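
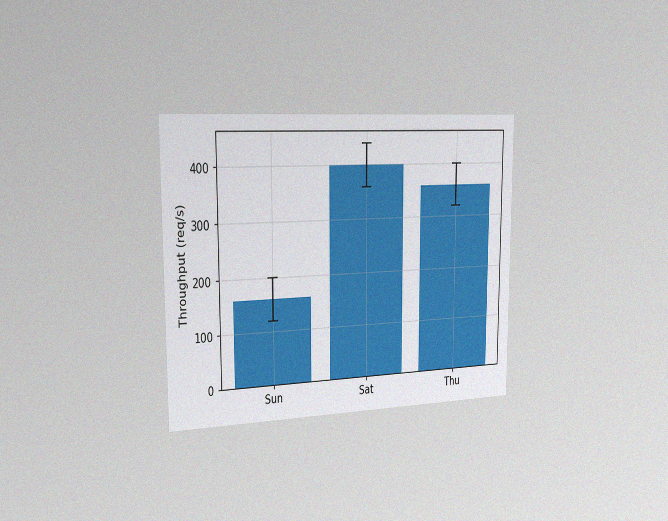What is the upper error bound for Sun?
The chart is viewed slightly from the left, with some photo noise. The Sun bar's upper whisker reaches 200req/s.

200req/s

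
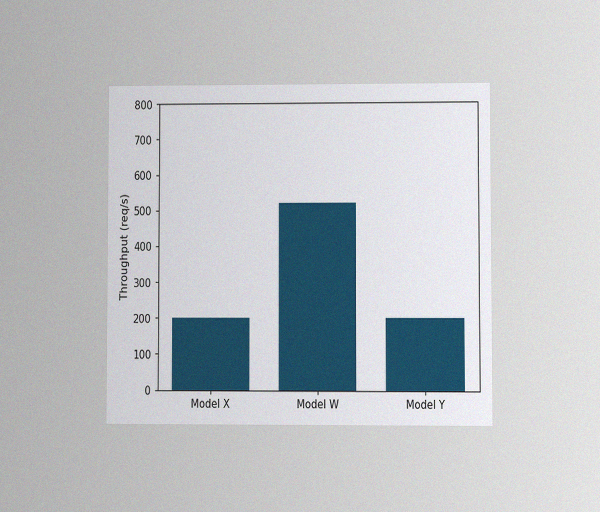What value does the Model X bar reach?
200req/s

The chart is viewed at a slight angle, with some photo noise. Reading along the chart's y-axis, the Model X bar reaches 200req/s.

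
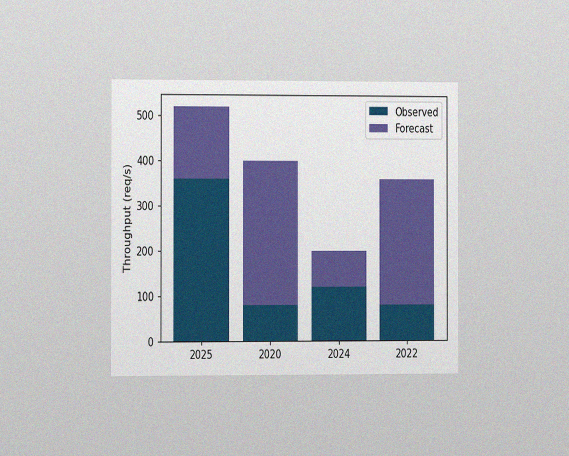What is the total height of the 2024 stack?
The chart is viewed at a slight angle, with some photo noise. The 2024 stack's top reaches 200req/s on the y-axis.

200req/s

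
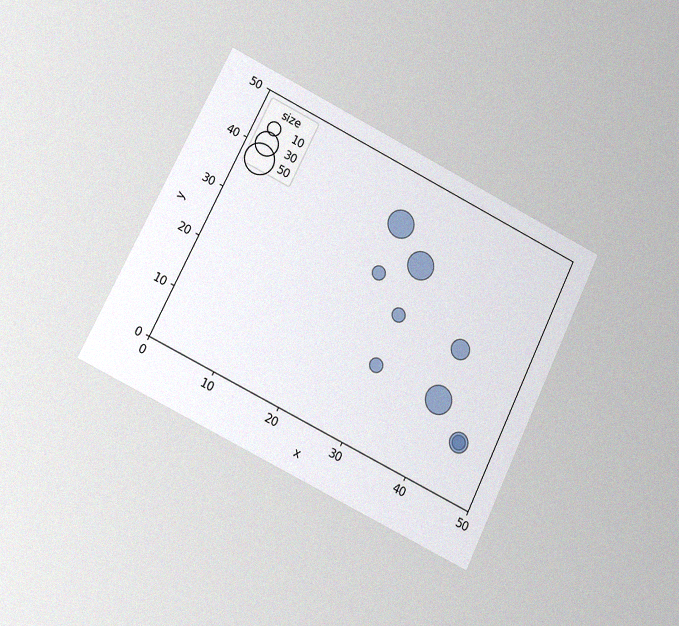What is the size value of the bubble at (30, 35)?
40

The chart is tilted about 26° clockwise and viewed at a slight angle, with some photo noise. Matching the bubble at (30, 35) against the size legend gives 40.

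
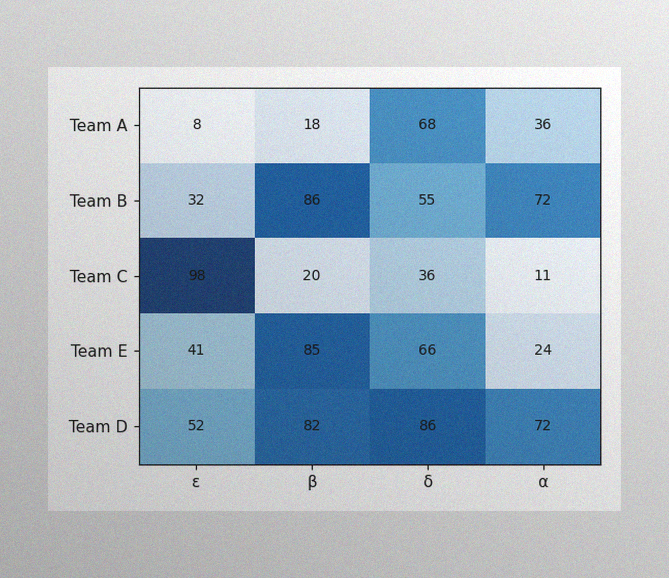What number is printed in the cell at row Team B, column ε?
The image has some photo noise and uneven lighting. The (Team B, ε) cell reads 32.

32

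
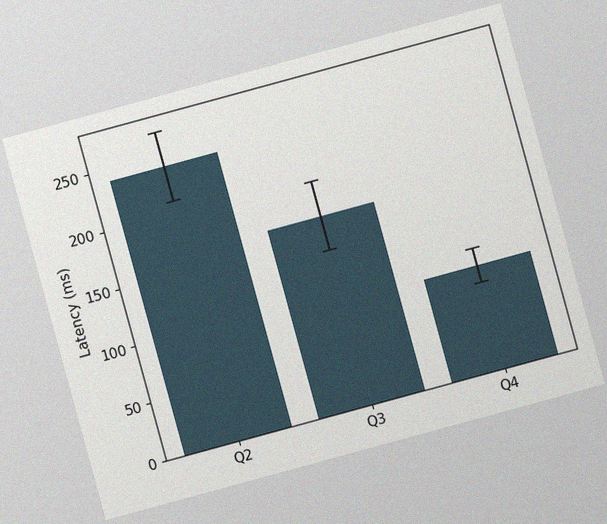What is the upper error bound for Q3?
195ms

The chart is tilted about 15° counter-clockwise, with some photo noise. The Q3 bar's upper whisker reaches 195ms.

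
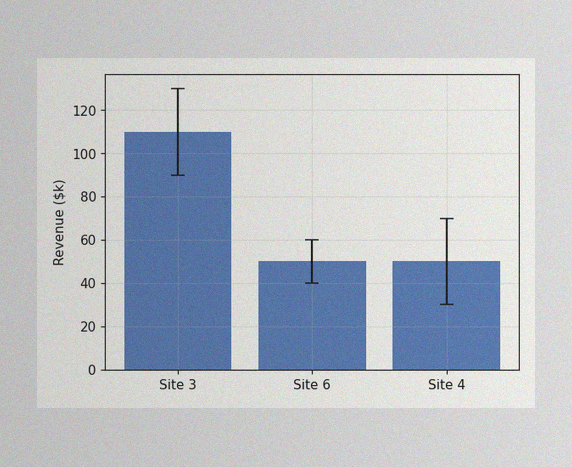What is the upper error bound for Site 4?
$70k

The image has some photo noise and uneven lighting. The Site 4 bar's upper whisker reaches $70k.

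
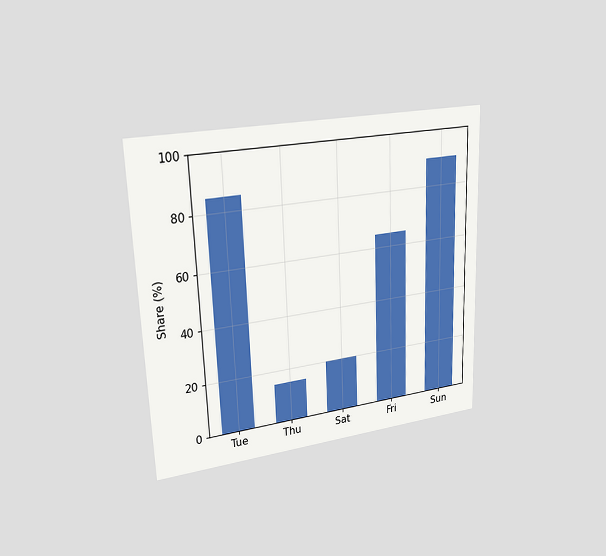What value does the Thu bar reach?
The chart is tilted about 2° counter-clockwise and viewed at a slight angle. Reading along the chart's y-axis, the Thu bar reaches 15%.

15%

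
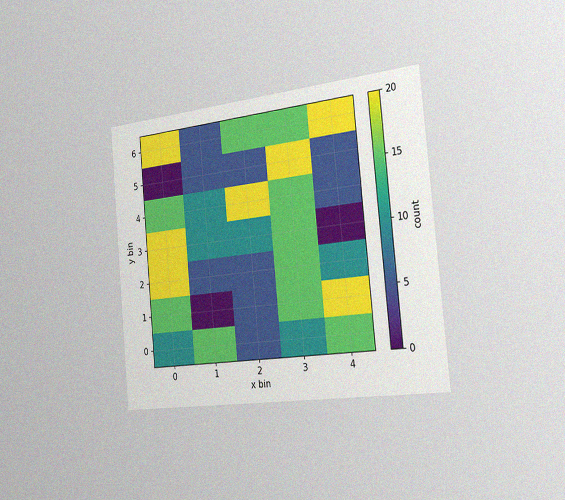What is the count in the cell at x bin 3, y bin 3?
15

The chart is tilted about 5° counter-clockwise and viewed slightly from the right, with some photo noise. Matching the cell (3, 3) against the colorbar gives 15.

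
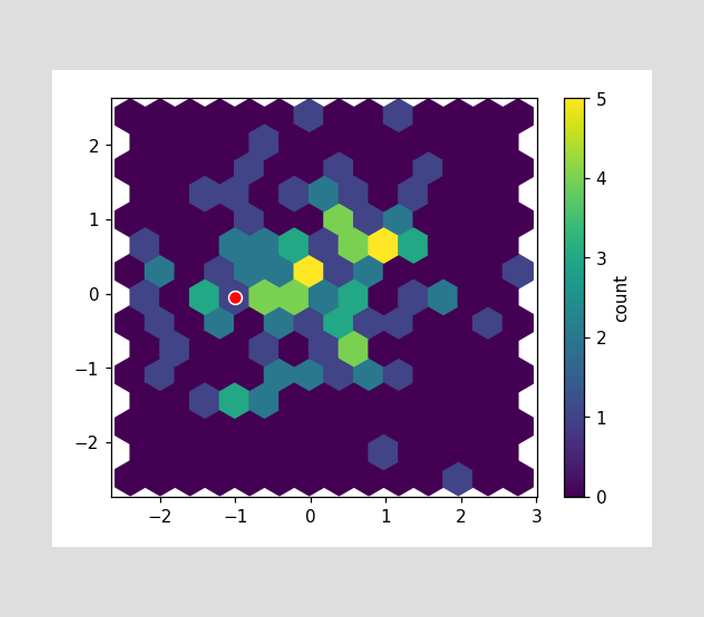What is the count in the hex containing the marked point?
1

The marked hex reads 1 on the colorbar.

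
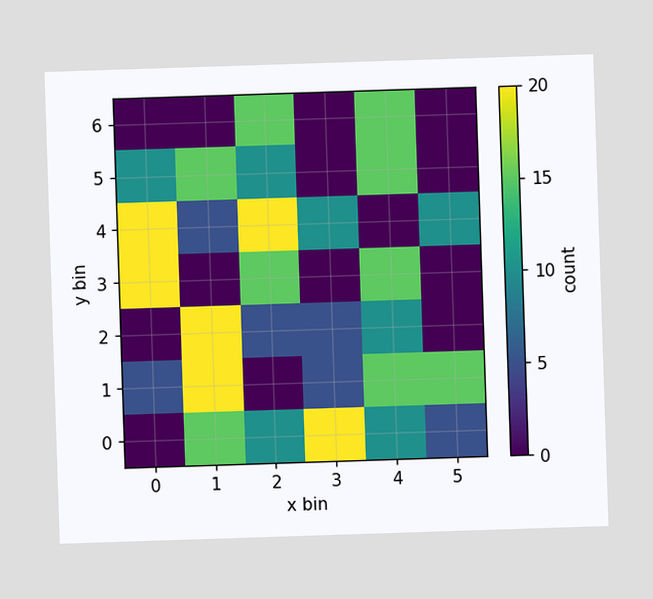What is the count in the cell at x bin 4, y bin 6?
Matching the cell (4, 6) against the colorbar gives 15.

15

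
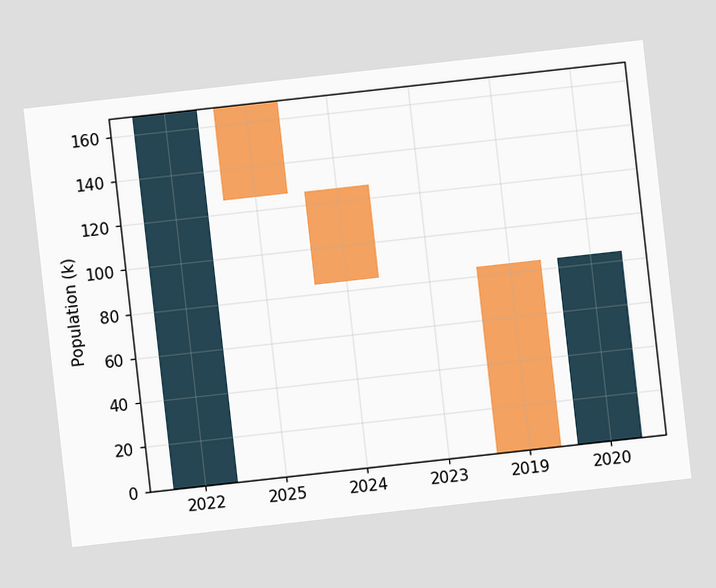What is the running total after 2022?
The chart is tilted about 6° counter-clockwise. After 2022 the running total reaches 168k.

168k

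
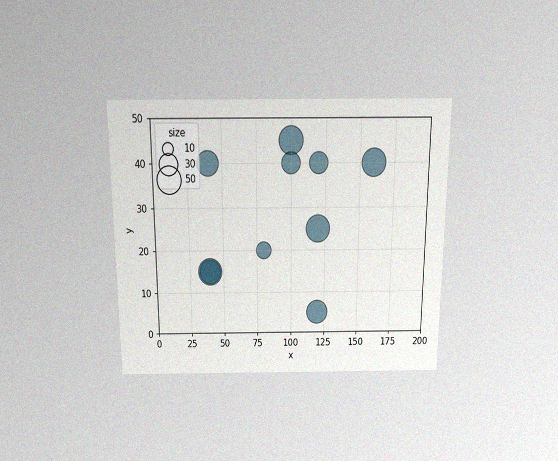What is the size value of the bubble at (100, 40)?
The chart is viewed slightly from above, with some photo noise. Matching the bubble at (100, 40) against the size legend gives 30.

30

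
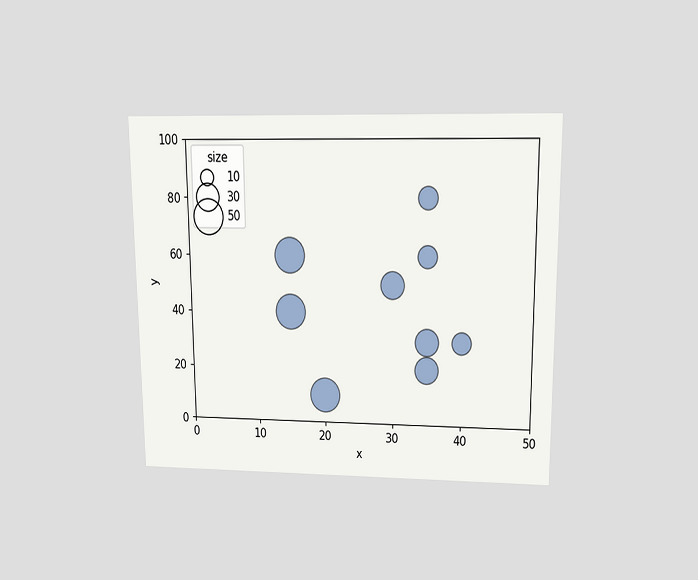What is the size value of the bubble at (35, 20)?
The chart is viewed slightly from above. Matching the bubble at (35, 20) against the size legend gives 30.

30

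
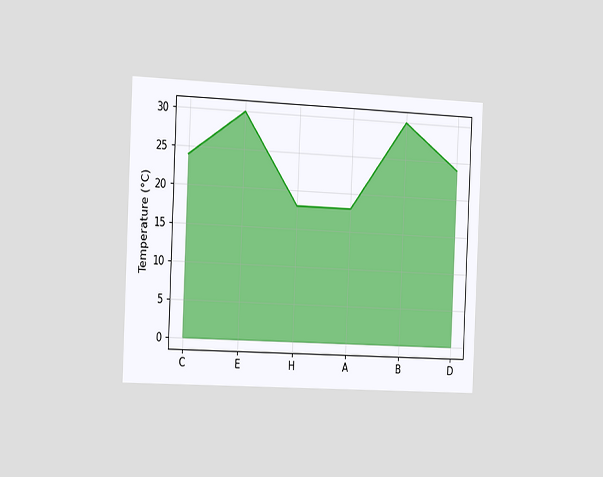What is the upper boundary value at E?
The chart is tilted about 3° clockwise and viewed slightly from the left. At E the upper boundary is at 30°C.

30°C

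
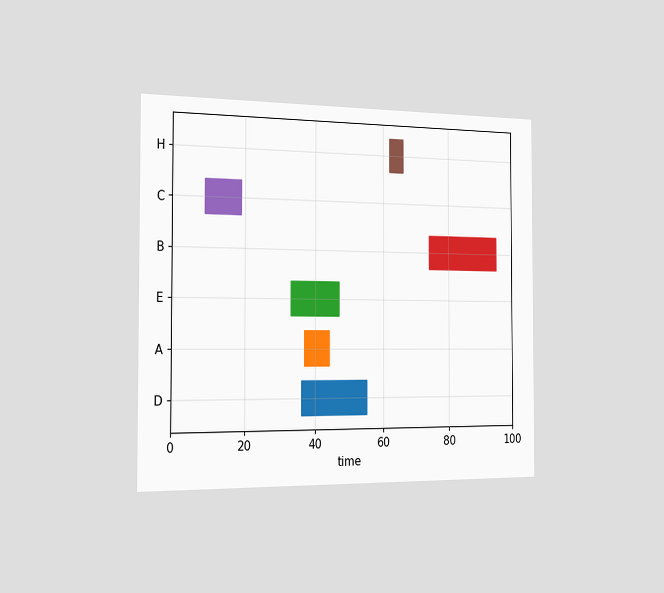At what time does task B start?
The chart is viewed slightly from the left. The B bar begins at t=74.

74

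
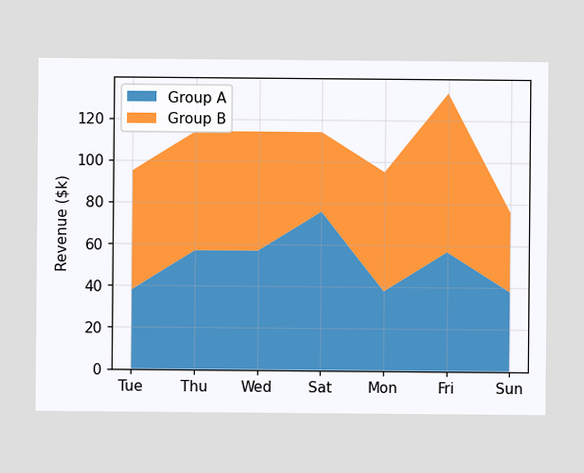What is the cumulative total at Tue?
$95k

The stacked total at Tue reaches $95k.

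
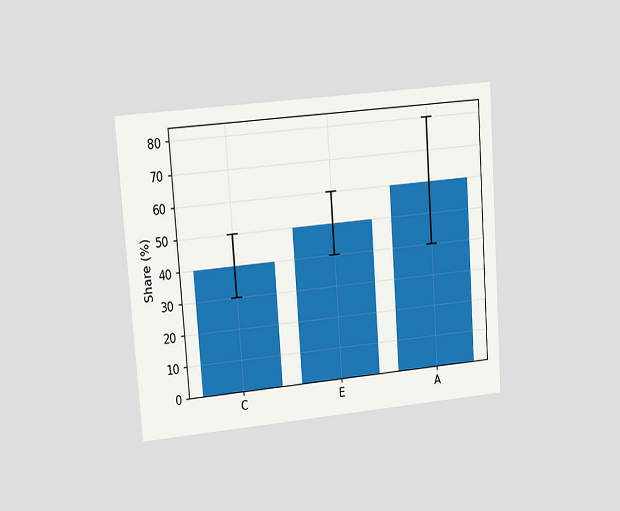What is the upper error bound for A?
The chart is tilted about 4° counter-clockwise and viewed at a slight angle. The A bar's upper whisker reaches 80%.

80%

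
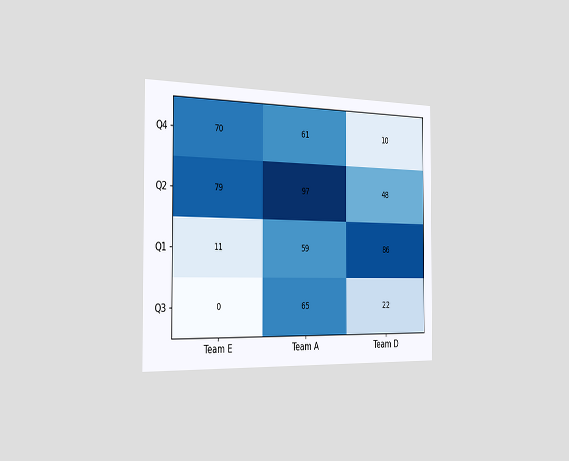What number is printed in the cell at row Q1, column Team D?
86

The chart is viewed slightly from the left. The (Q1, Team D) cell reads 86.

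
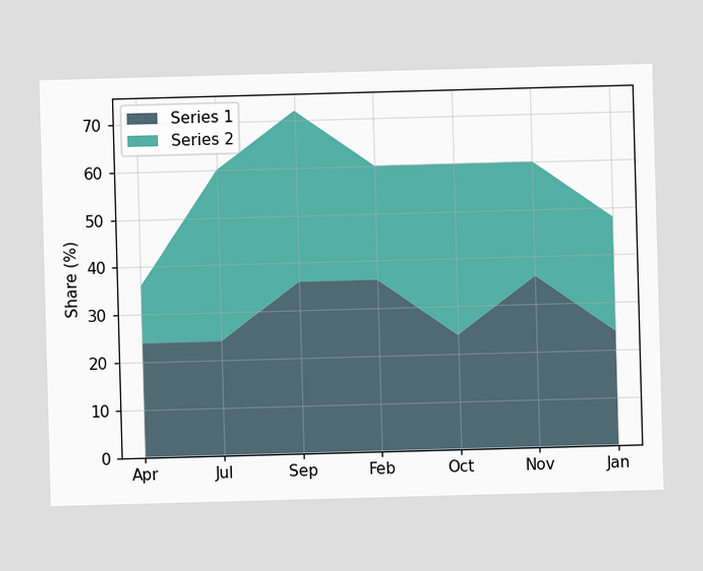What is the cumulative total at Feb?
The stacked total at Feb reaches 60%.

60%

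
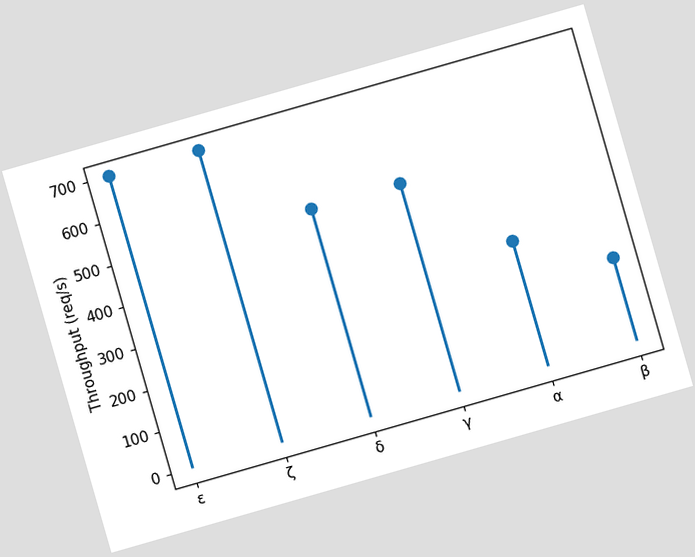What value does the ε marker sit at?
The chart is tilted about 16° counter-clockwise. The ε marker sits at 700req/s.

700req/s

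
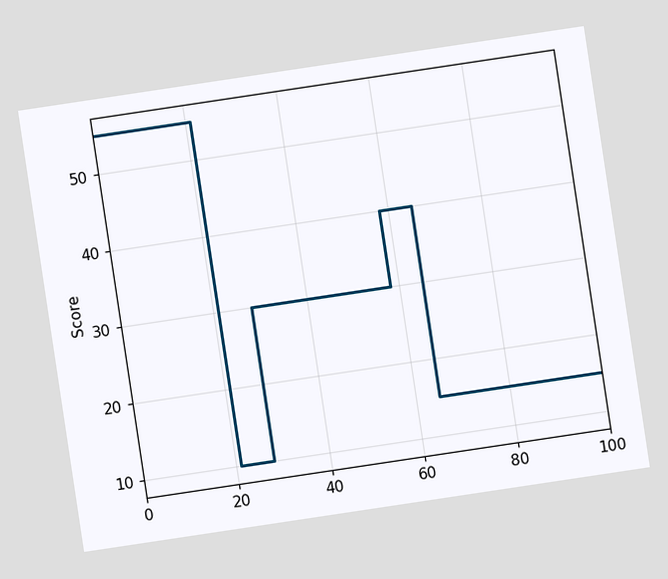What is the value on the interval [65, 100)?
15

The chart is tilted about 9° counter-clockwise. On [65, 100) the step sits at 15.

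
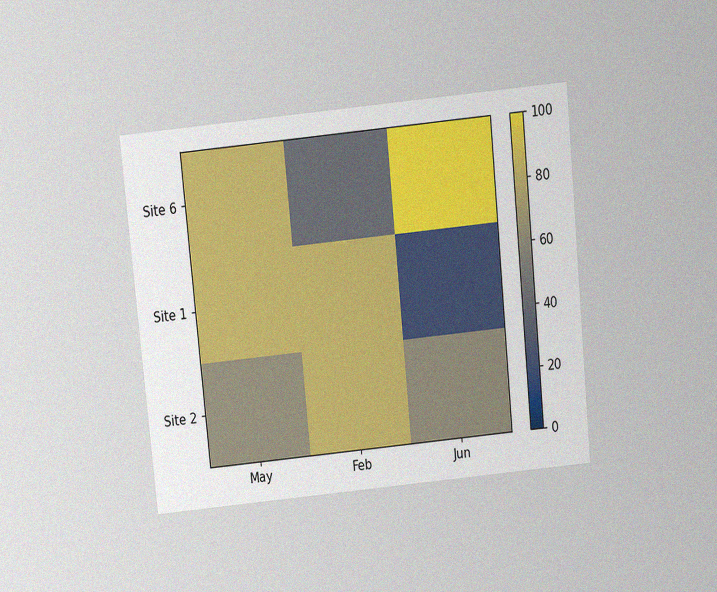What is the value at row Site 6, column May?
The chart is tilted about 6° counter-clockwise and viewed slightly from above, with some photo noise. Matching cell (Site 6, May) against the colorbar gives 80.

80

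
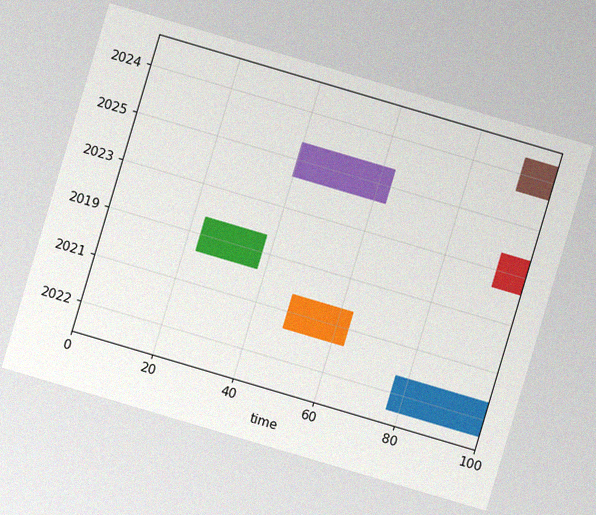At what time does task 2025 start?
40

The chart is tilted about 16° clockwise, with some photo noise. The 2025 bar begins at t=40.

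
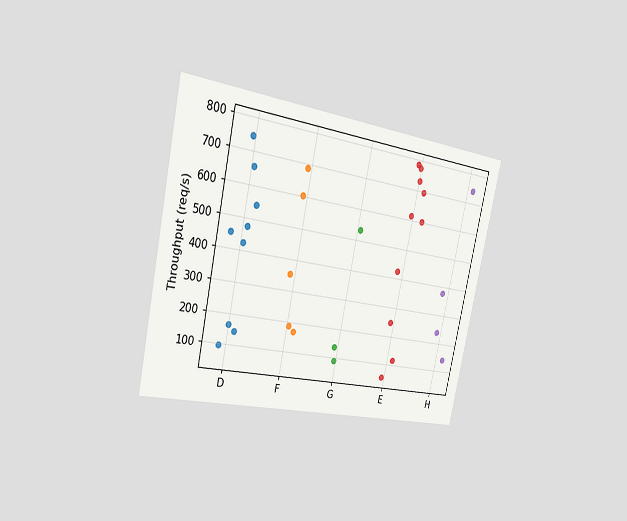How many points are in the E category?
The chart is tilted about 12° clockwise and viewed slightly from the left. Counting the markers in the E column gives 10.

10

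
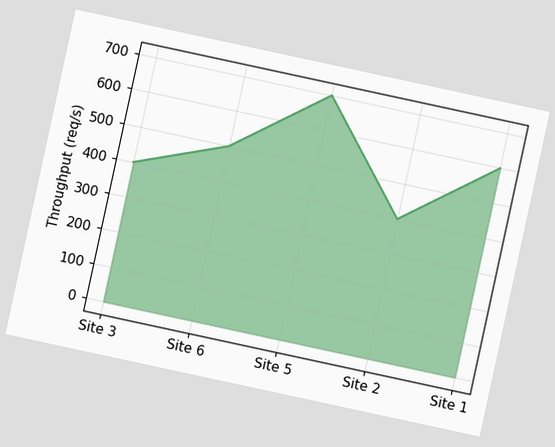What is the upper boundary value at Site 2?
400req/s

The chart is tilted about 12° clockwise. At Site 2 the upper boundary is at 400req/s.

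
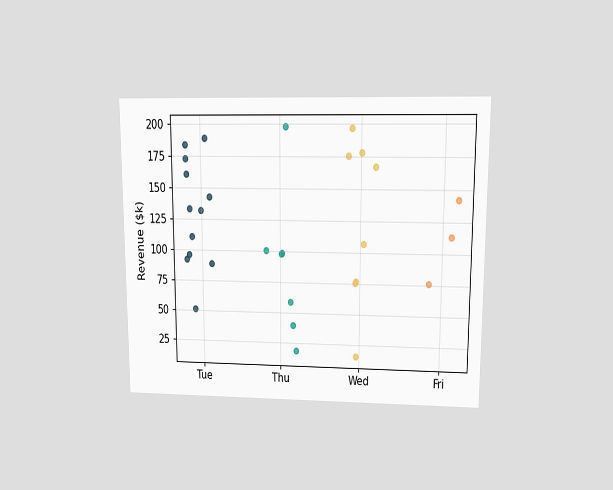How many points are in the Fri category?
The chart is viewed at a slight angle. Counting the markers in the Fri column gives 3.

3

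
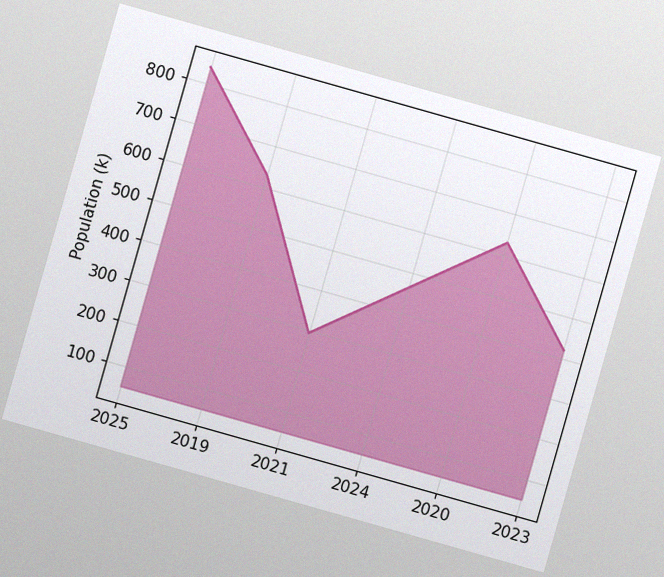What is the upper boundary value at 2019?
630k

The chart is tilted about 16° clockwise, with some photo noise. At 2019 the upper boundary is at 630k.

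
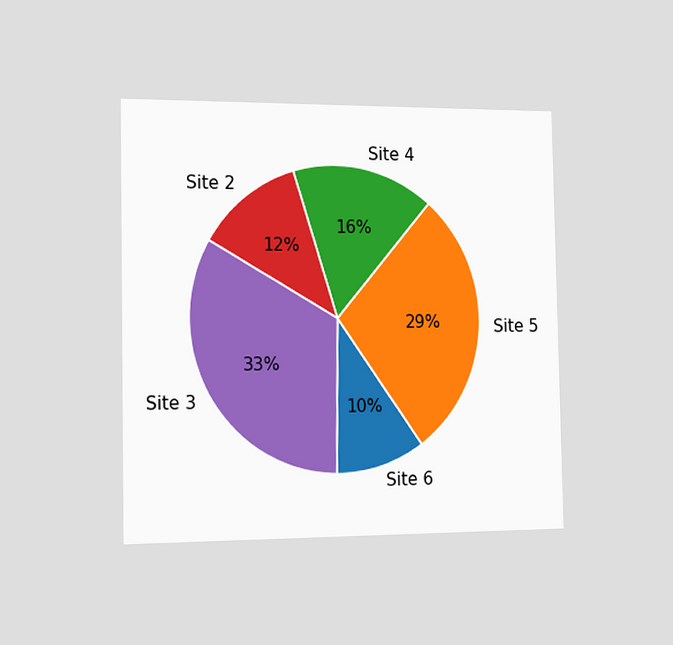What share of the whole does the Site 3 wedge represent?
The chart is viewed slightly from the left. The Site 3 slice takes up 33% of the pie.

33%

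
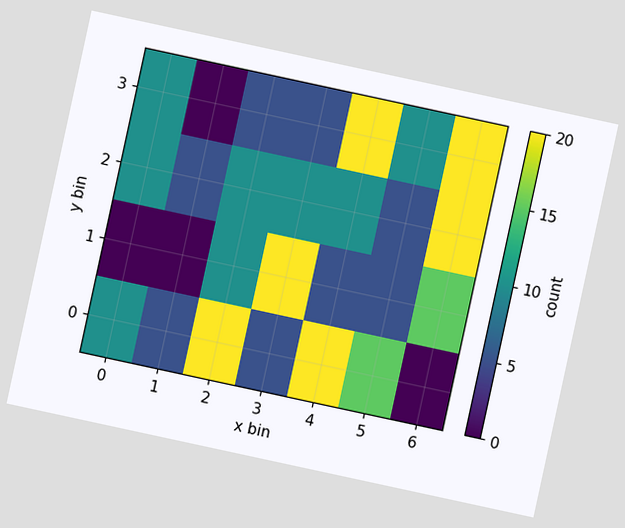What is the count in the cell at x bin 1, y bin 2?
5

The chart is tilted about 12° clockwise. Matching the cell (1, 2) against the colorbar gives 5.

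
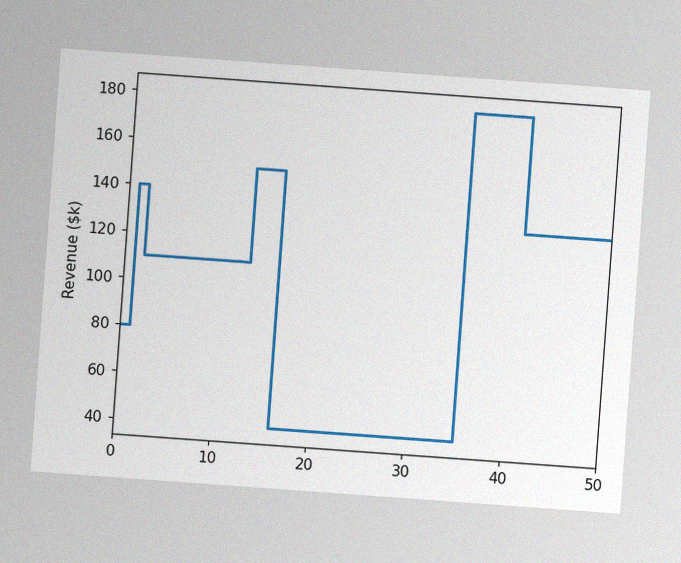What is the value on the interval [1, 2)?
The chart is tilted about 4° clockwise, with some photo noise. On [1, 2) the step sits at $140k.

$140k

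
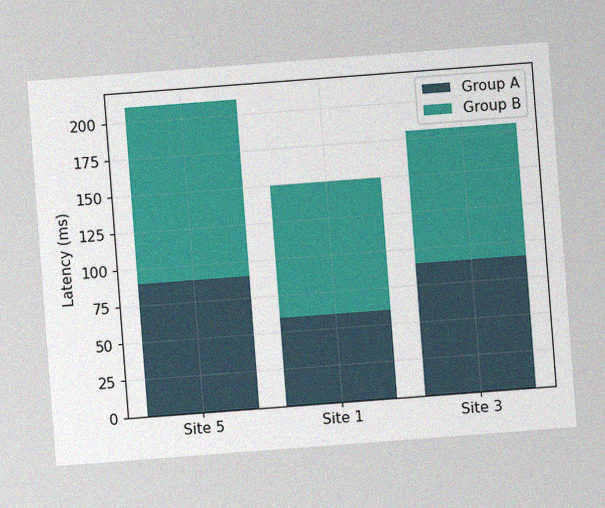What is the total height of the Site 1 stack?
150ms

The chart is tilted about 4° counter-clockwise, with some photo noise. The Site 1 stack's top reaches 150ms on the y-axis.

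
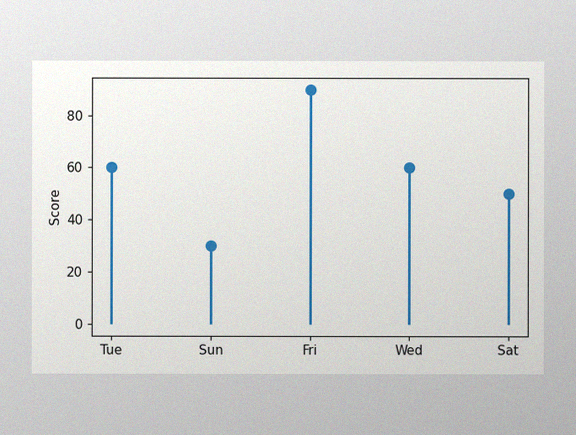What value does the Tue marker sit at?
The image has some photo noise and uneven lighting. The Tue marker sits at 60.

60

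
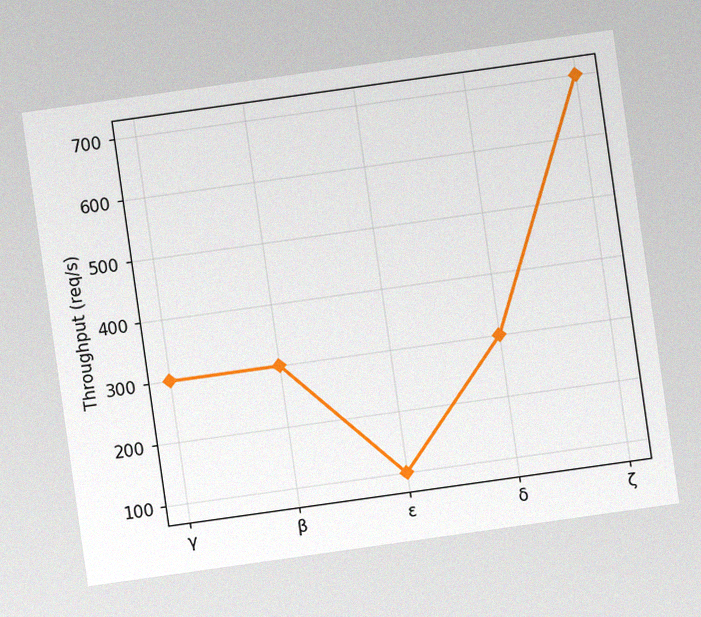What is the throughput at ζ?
700req/s

The chart is tilted about 8° counter-clockwise, with some photo noise. At ζ, the line is at 700req/s.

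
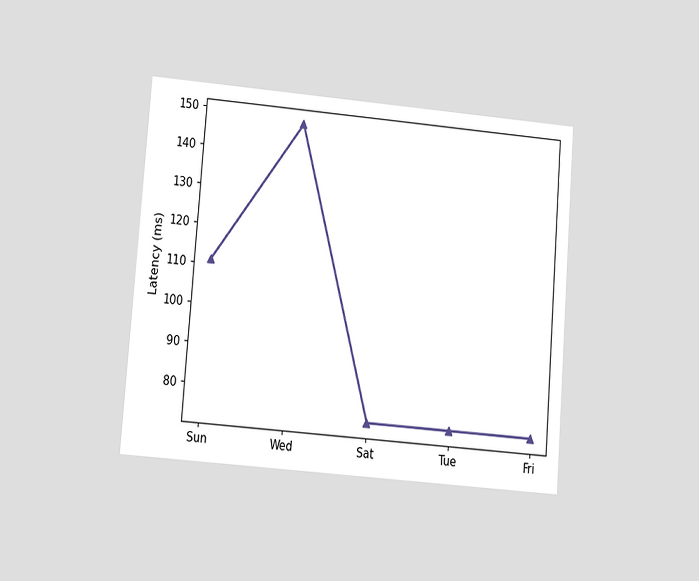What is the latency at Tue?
74ms

The chart is tilted about 4° clockwise and viewed at a slight angle. At Tue, the line is at 74ms.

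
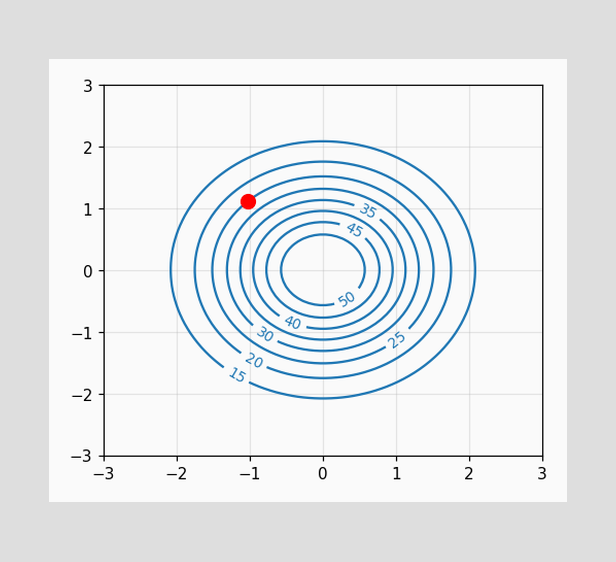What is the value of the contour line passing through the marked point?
The marked point sits on the contour labelled 25.

25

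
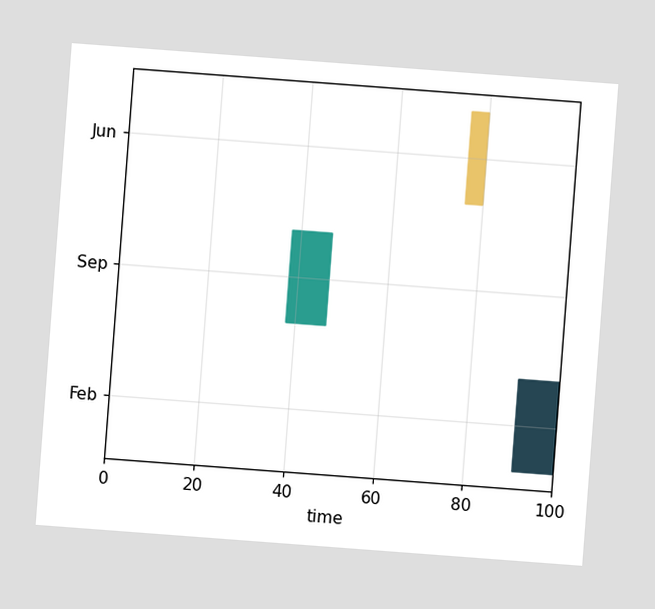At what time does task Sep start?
The chart is tilted about 4° clockwise. The Sep bar begins at t=38.

38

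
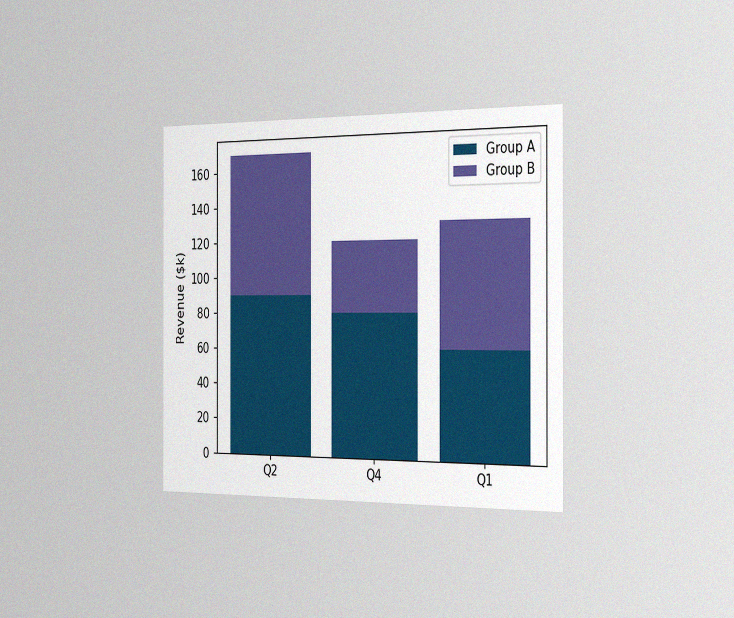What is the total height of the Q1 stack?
The chart is viewed slightly from the right, with some photo noise. The Q1 stack's top reaches $130k on the y-axis.

$130k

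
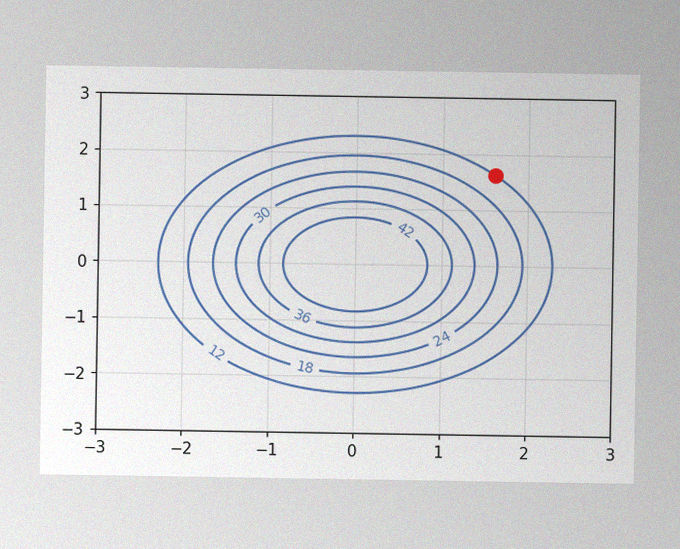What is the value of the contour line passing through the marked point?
The image has some photo noise and uneven lighting. The marked point sits on the contour labelled 12.

12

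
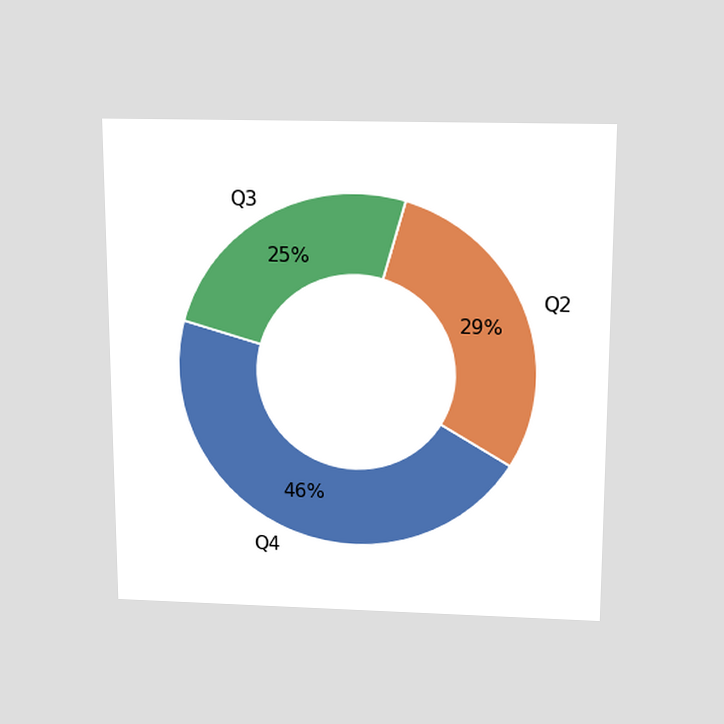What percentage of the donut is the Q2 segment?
The chart is viewed slightly from above. The Q2 segment takes up 29% of the ring.

29%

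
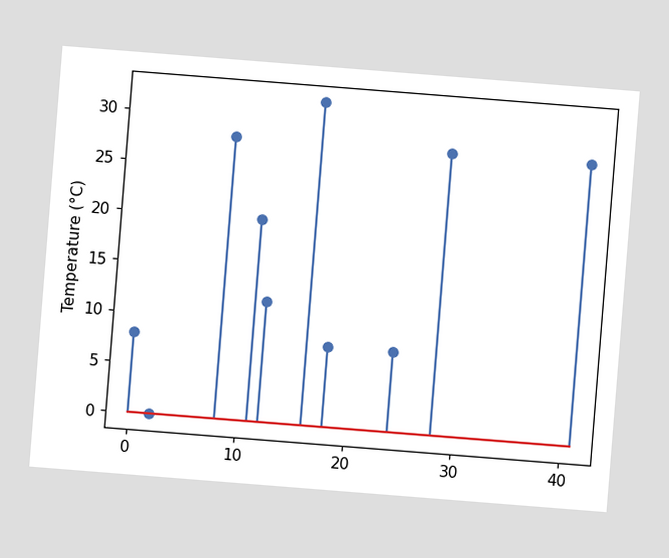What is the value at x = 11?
20°C

The chart is tilted about 5° clockwise. The stem at x=11 reaches 20°C.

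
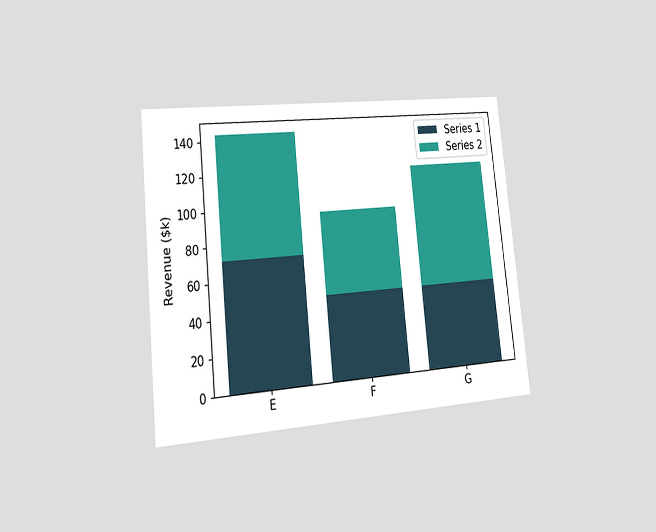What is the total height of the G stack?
The chart is tilted about 6° counter-clockwise and viewed slightly from the left. The G stack's top reaches $120k on the y-axis.

$120k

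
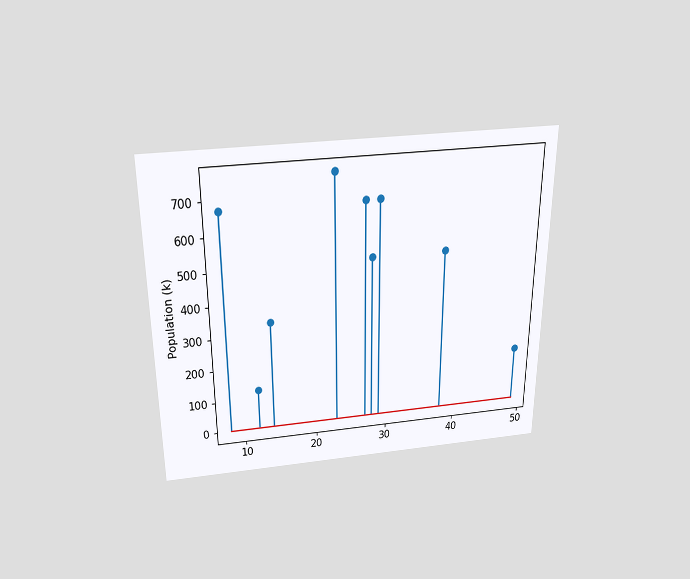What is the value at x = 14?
336k

The chart is viewed slightly from above. The stem at x=14 reaches 336k.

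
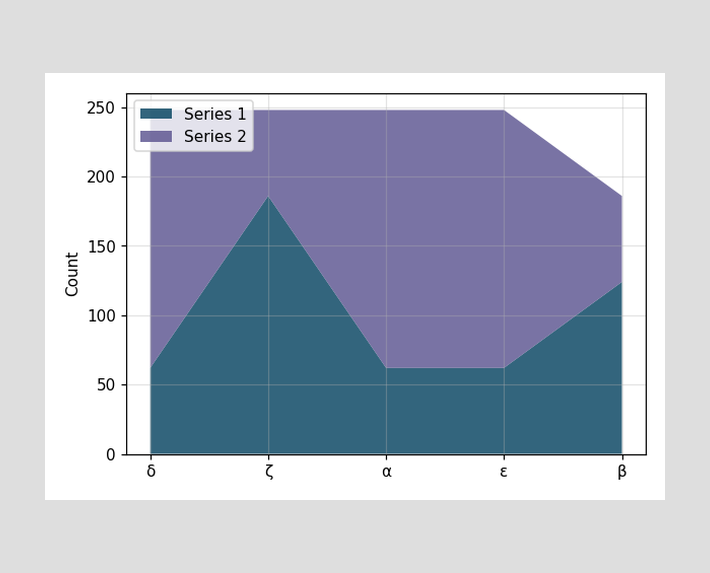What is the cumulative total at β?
186

The stacked total at β reaches 186.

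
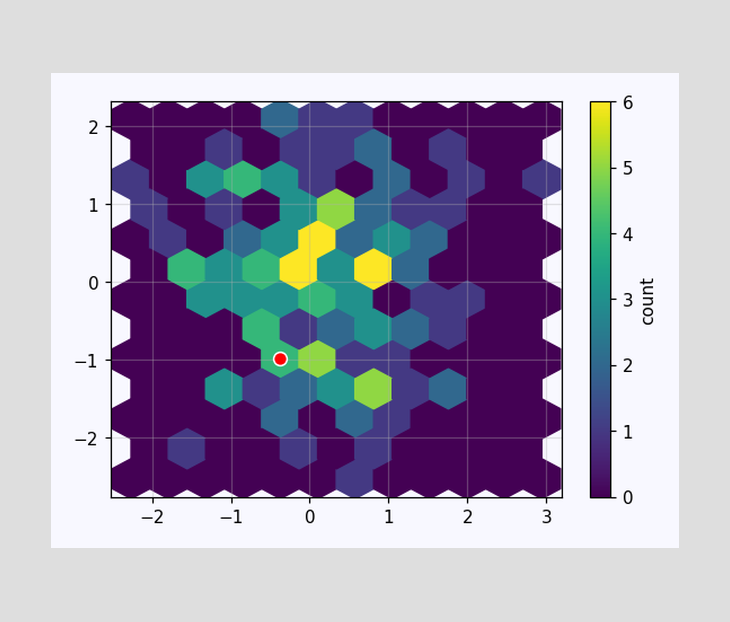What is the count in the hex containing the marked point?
4

The marked hex reads 4 on the colorbar.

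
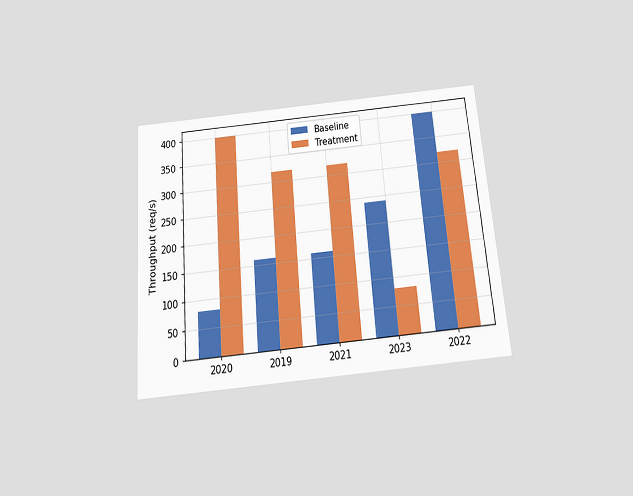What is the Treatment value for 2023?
The chart is tilted about 5° counter-clockwise and viewed slightly from below. The Treatment bar at 2023 reaches 80req/s on the y-axis.

80req/s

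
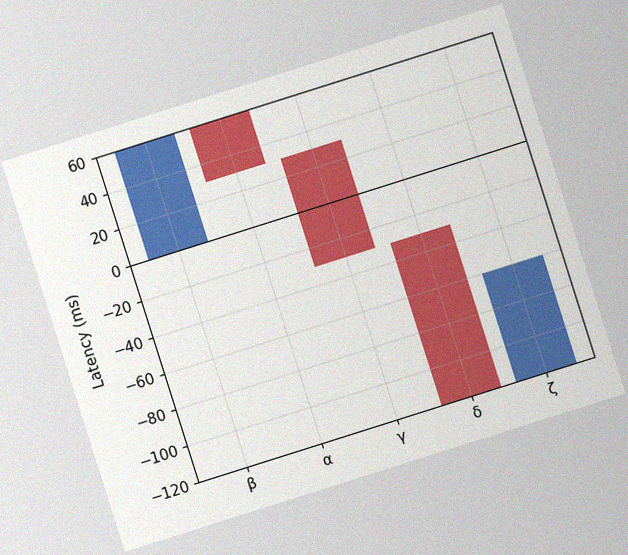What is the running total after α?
The chart is tilted about 18° counter-clockwise, with some photo noise. After α the running total reaches 30ms.

30ms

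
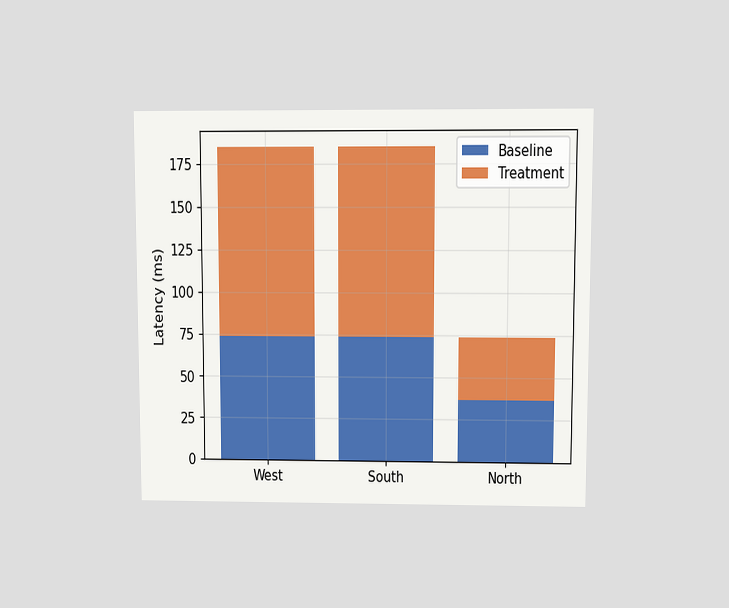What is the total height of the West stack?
185ms

The chart is viewed at a slight angle. The West stack's top reaches 185ms on the y-axis.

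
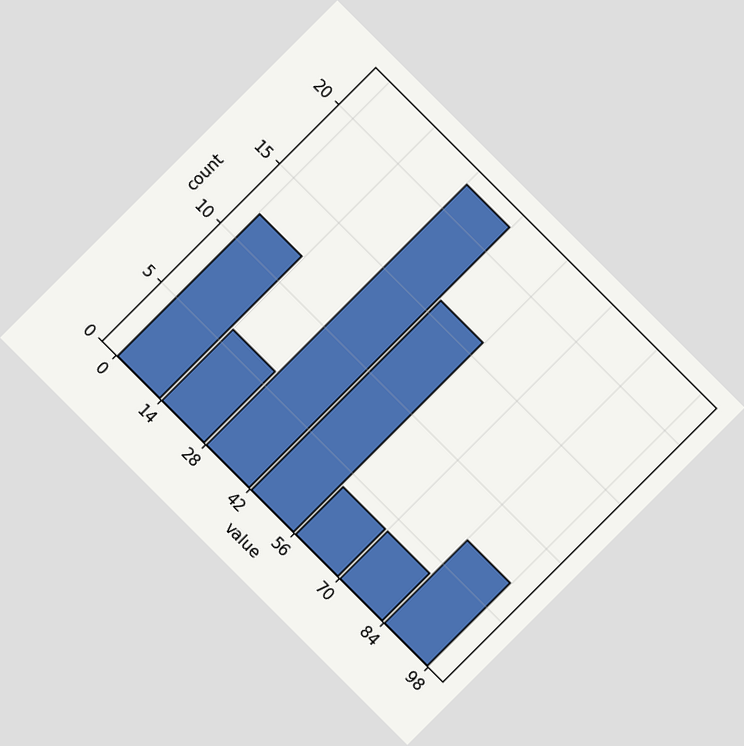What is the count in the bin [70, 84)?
4

The chart is tilted about 45° clockwise. The [70, 84) bin has height 4.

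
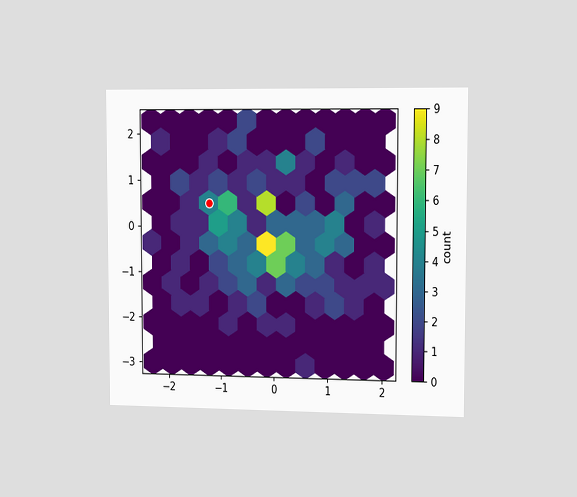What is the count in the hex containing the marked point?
The chart is viewed slightly from the right. The marked hex reads 4 on the colorbar.

4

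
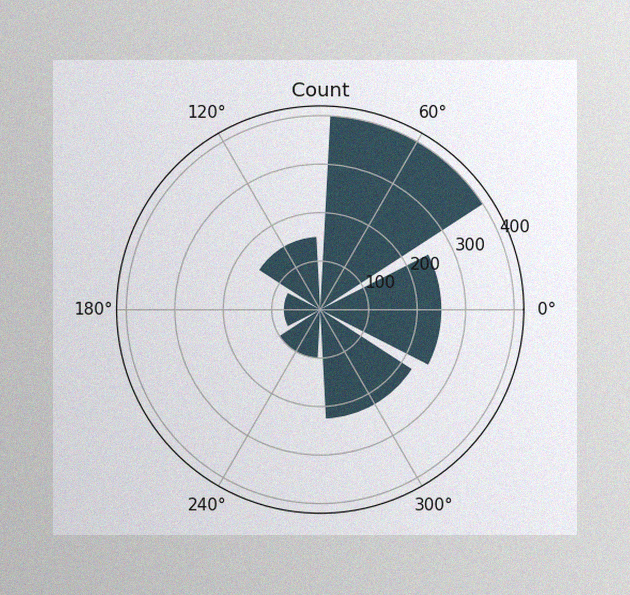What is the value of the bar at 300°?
225

The image has some photo noise and uneven lighting. The bar at 300° reaches 225 on the radial axis.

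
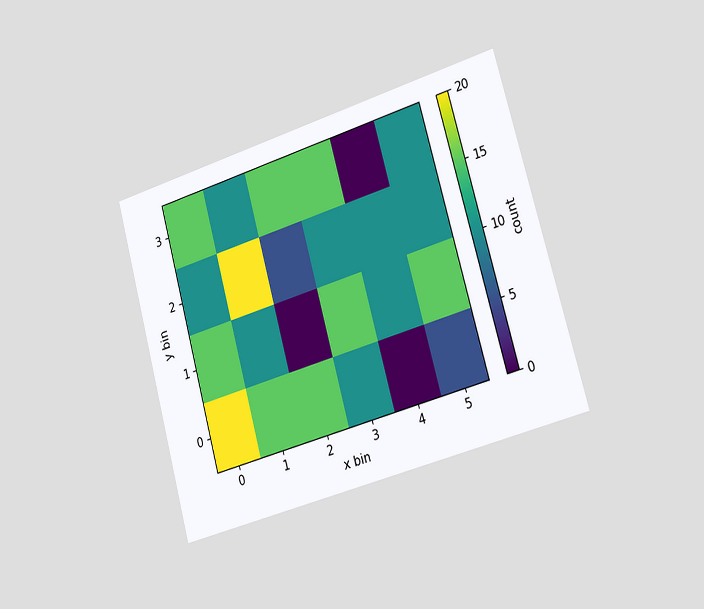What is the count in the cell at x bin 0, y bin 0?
20

The chart is tilted about 16° counter-clockwise and viewed slightly from the right. Matching the cell (0, 0) against the colorbar gives 20.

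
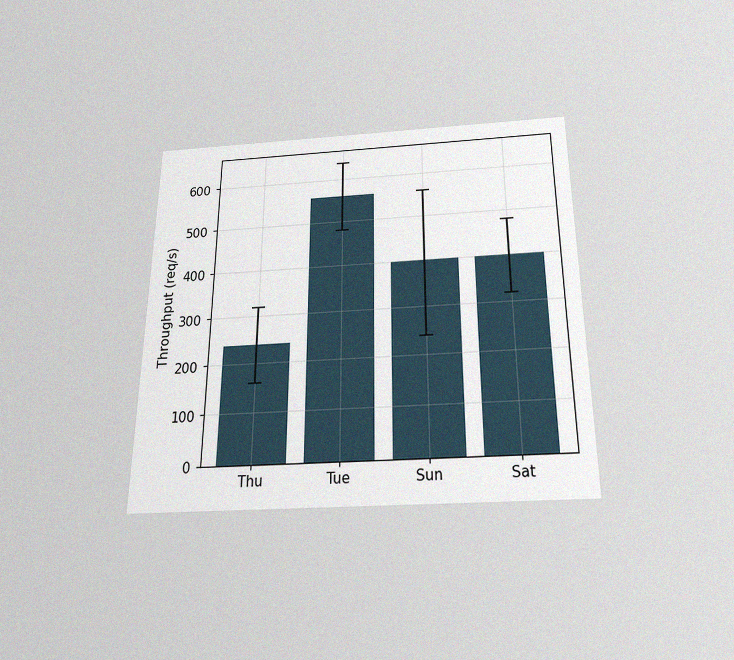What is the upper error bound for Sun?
560req/s

The chart is viewed slightly from below, with some photo noise. The Sun bar's upper whisker reaches 560req/s.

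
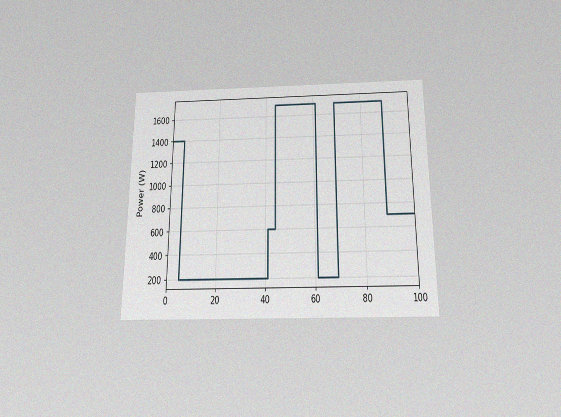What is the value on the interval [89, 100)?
The chart is viewed slightly from below, with some photo noise. On [89, 100) the step sits at 700W.

700W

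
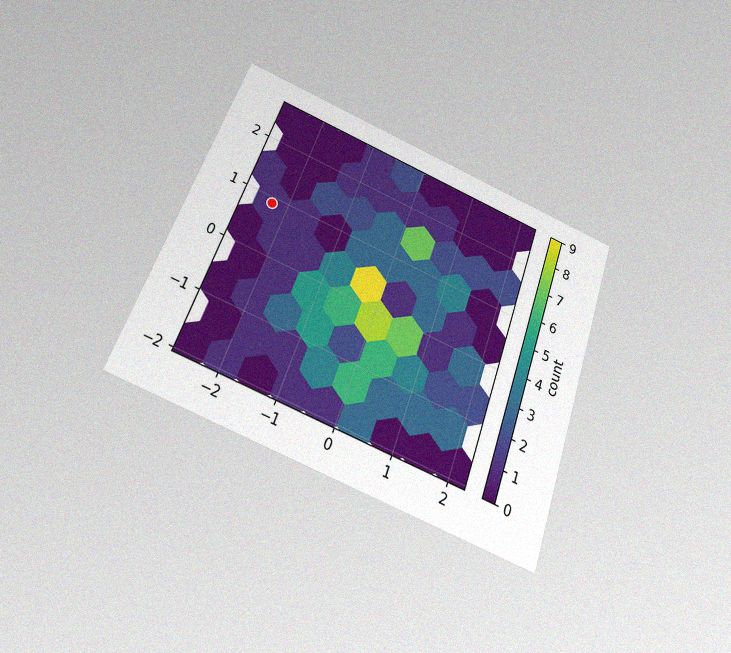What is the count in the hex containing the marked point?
The chart is tilted about 20° clockwise and viewed slightly from below, with some photo noise. The marked hex reads 1 on the colorbar.

1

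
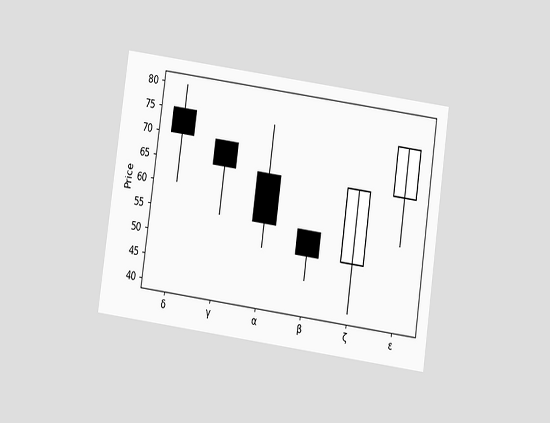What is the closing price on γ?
The chart is tilted about 8° clockwise and viewed slightly from below. The γ candle closes at 65.

65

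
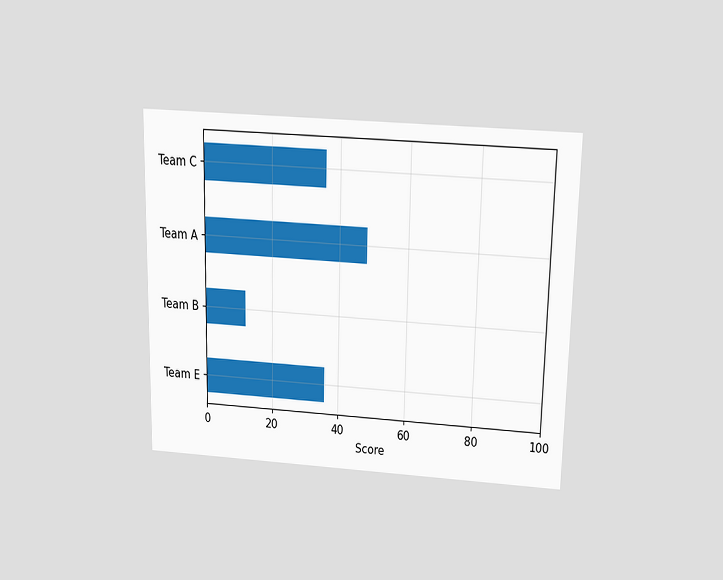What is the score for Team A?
The chart is viewed slightly from above. Reading along the chart's x-axis, the Team A bar reaches 48.

48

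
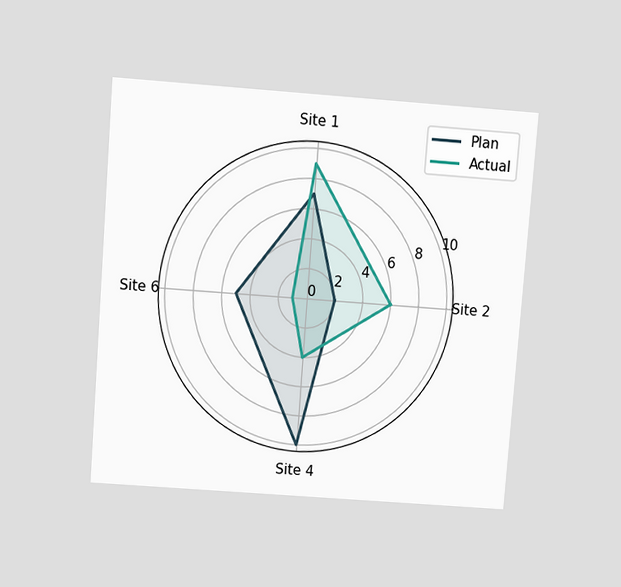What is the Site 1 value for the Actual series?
The chart is tilted about 4° clockwise and viewed slightly from above. On the Site 1 axis, Actual reaches 9.

9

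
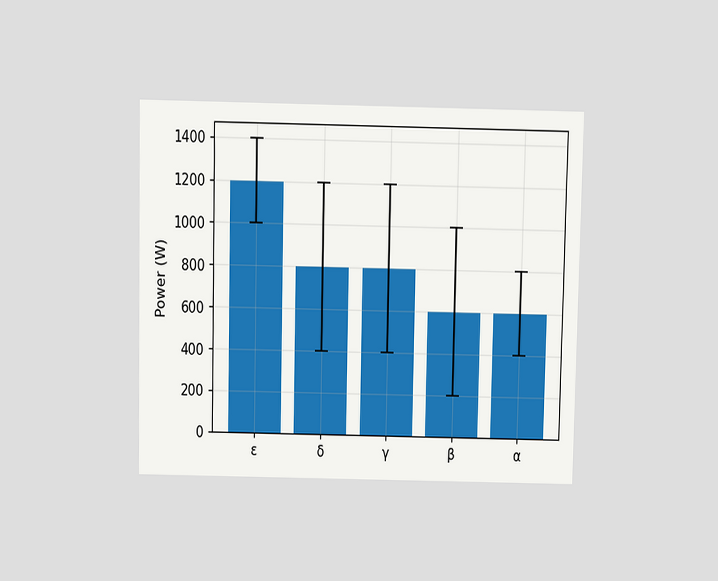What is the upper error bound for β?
The chart is viewed slightly from above. The β bar's upper whisker reaches 1000W.

1000W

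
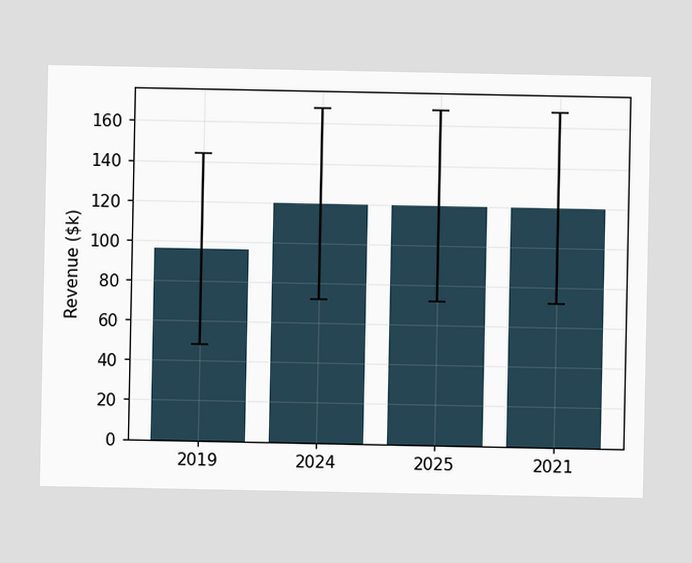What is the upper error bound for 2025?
$168k

The 2025 bar's upper whisker reaches $168k.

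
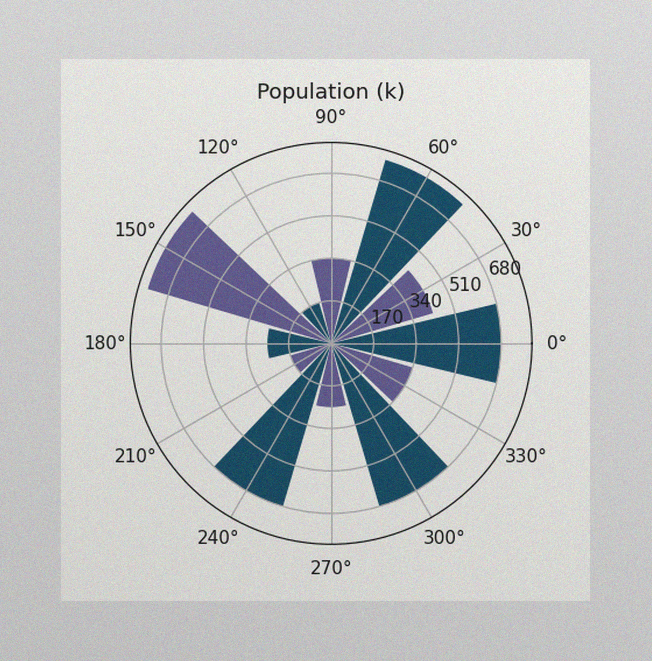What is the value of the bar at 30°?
425k

The image has some photo noise and uneven lighting. The bar at 30° reaches 425k on the radial axis.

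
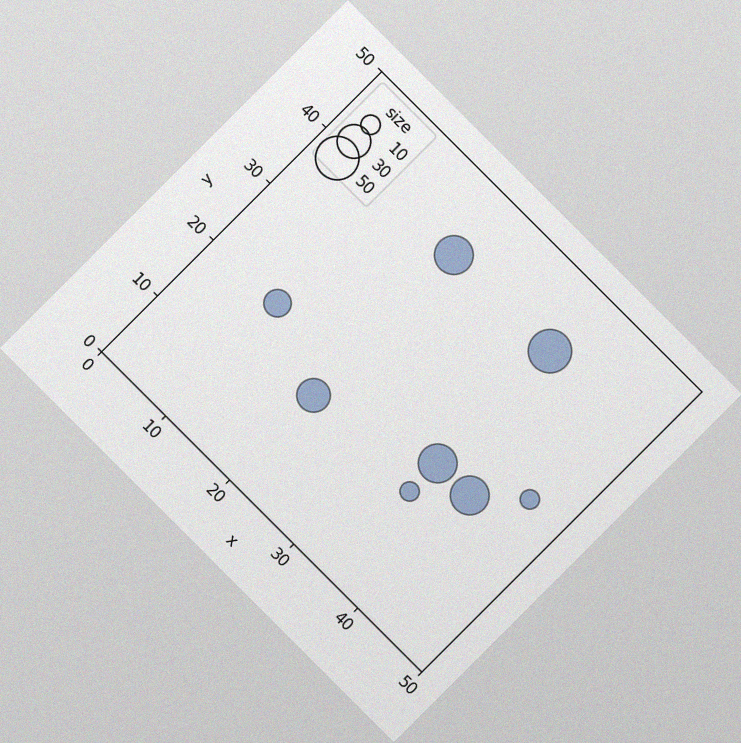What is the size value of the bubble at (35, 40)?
The chart is tilted about 45° clockwise, with some photo noise. Matching the bubble at (35, 40) against the size legend gives 50.

50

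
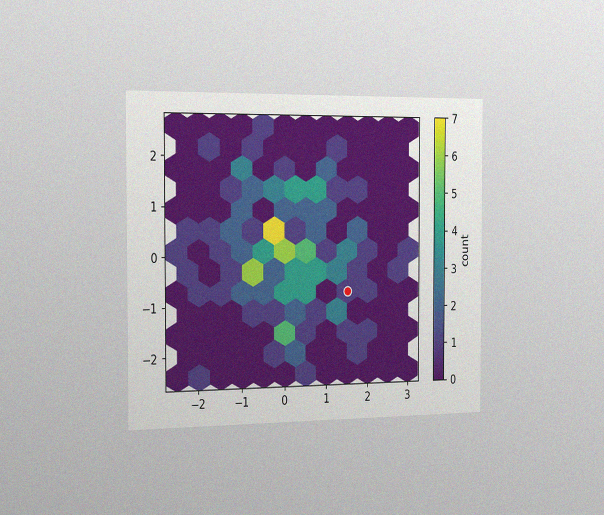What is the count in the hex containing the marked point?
1

The chart is viewed slightly from the left, with some photo noise. The marked hex reads 1 on the colorbar.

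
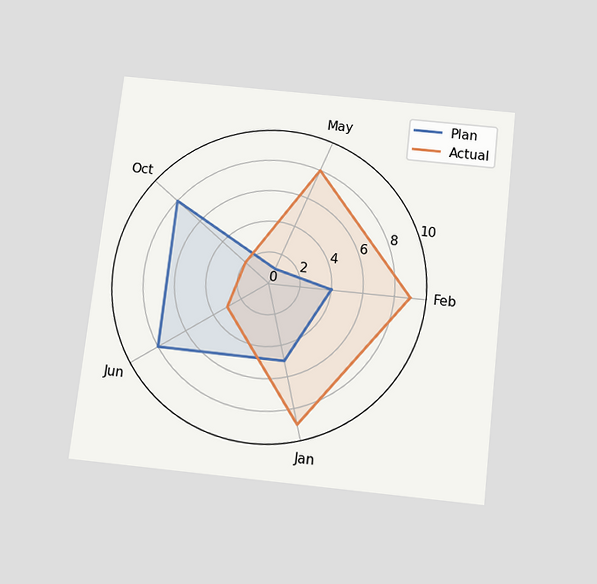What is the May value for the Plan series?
1

The chart is tilted about 6° clockwise and viewed slightly from below. On the May axis, Plan reaches 1.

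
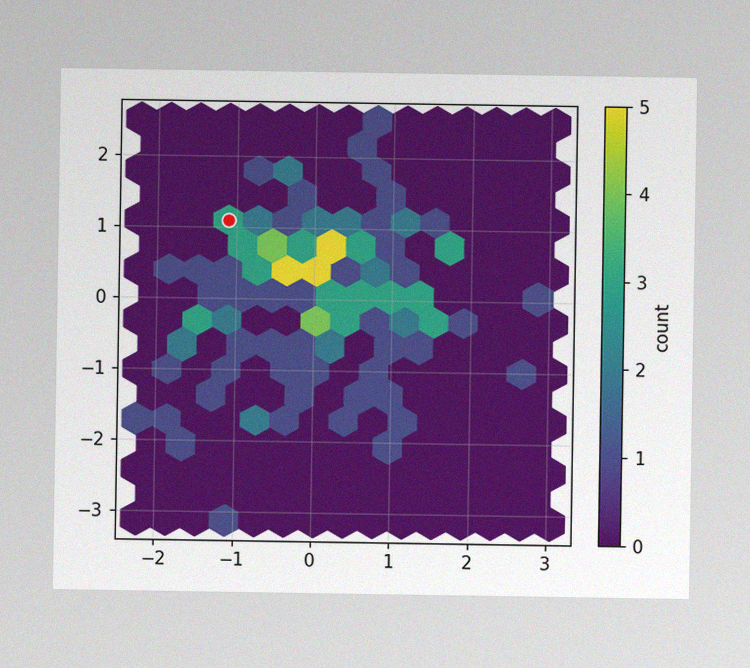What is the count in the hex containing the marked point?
3

The image has some photo noise and uneven lighting. The marked hex reads 3 on the colorbar.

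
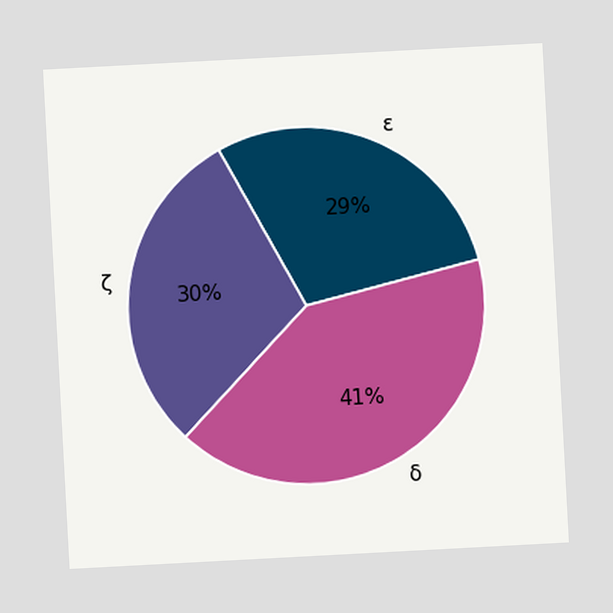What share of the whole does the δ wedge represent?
The chart is tilted about 3° counter-clockwise. The δ slice takes up 41% of the pie.

41%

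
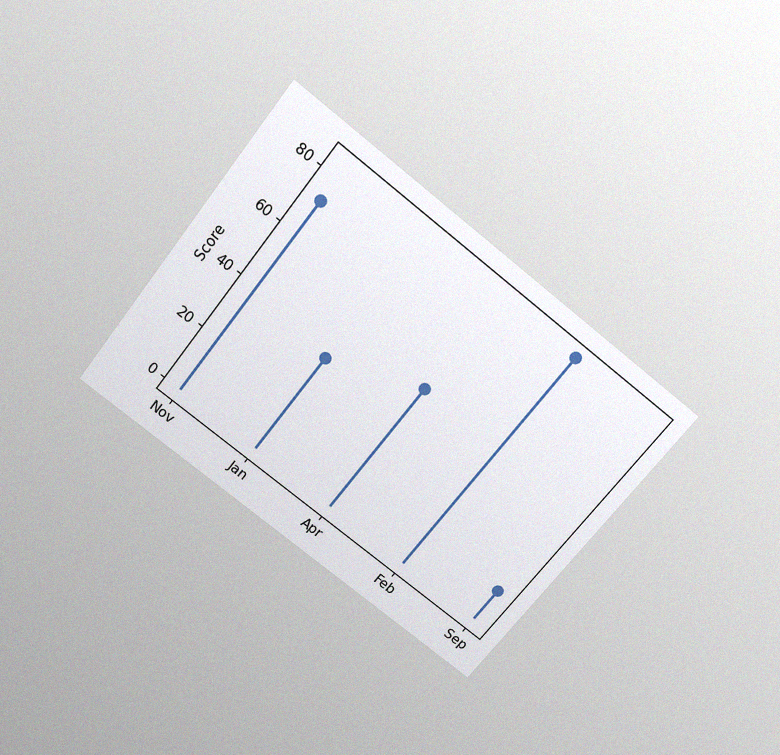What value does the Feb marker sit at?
84

The chart is tilted about 38° clockwise and viewed slightly from above, with some photo noise. The Feb marker sits at 84.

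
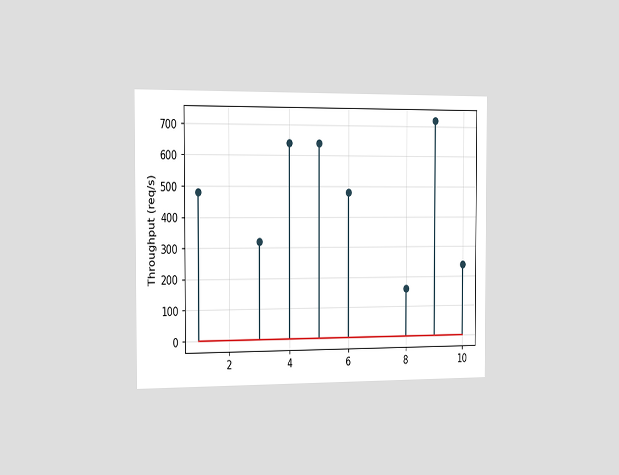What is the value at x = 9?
The chart is viewed slightly from the left. The stem at x=9 reaches 720req/s.

720req/s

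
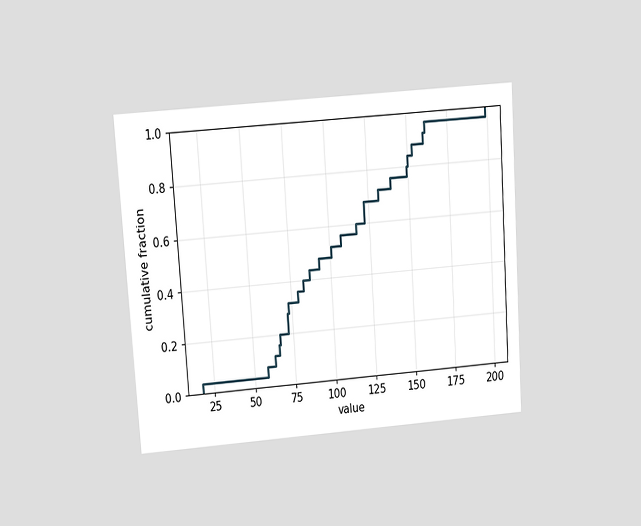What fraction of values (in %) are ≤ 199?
The chart is tilted about 4° counter-clockwise and viewed at a slight angle. At x=199 the ECDF step is at 100%.

100%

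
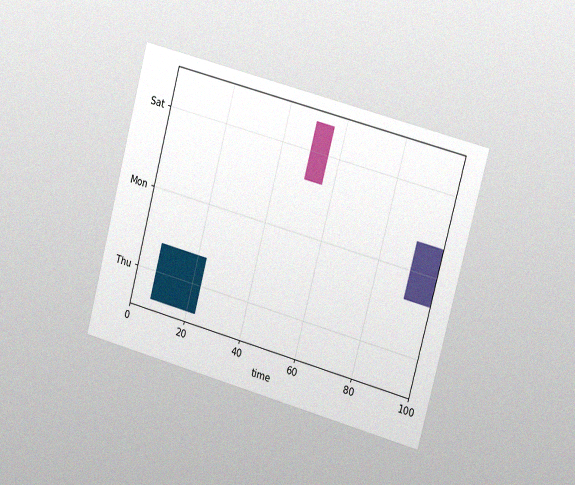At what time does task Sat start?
The chart is tilted about 15° clockwise and viewed slightly from the right, with some photo noise. The Sat bar begins at t=50.

50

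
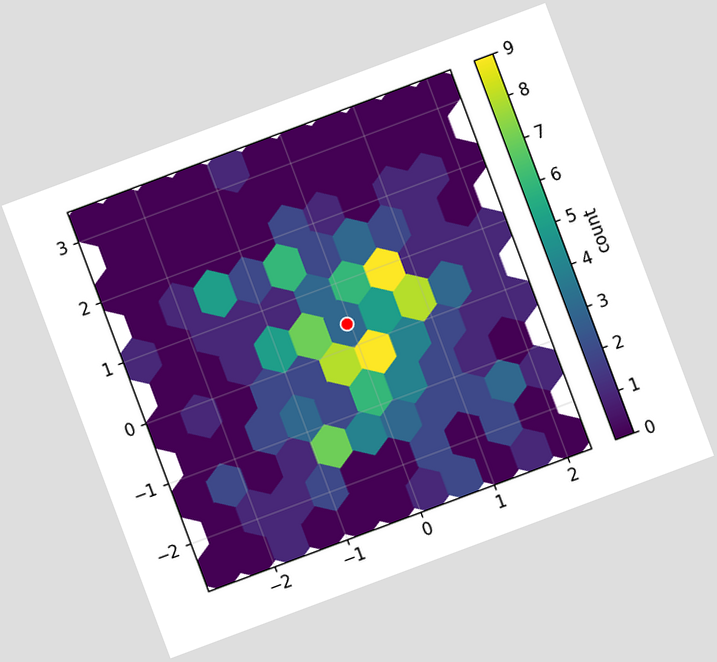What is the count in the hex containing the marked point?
The chart is tilted about 20° counter-clockwise. The marked hex reads 3 on the colorbar.

3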